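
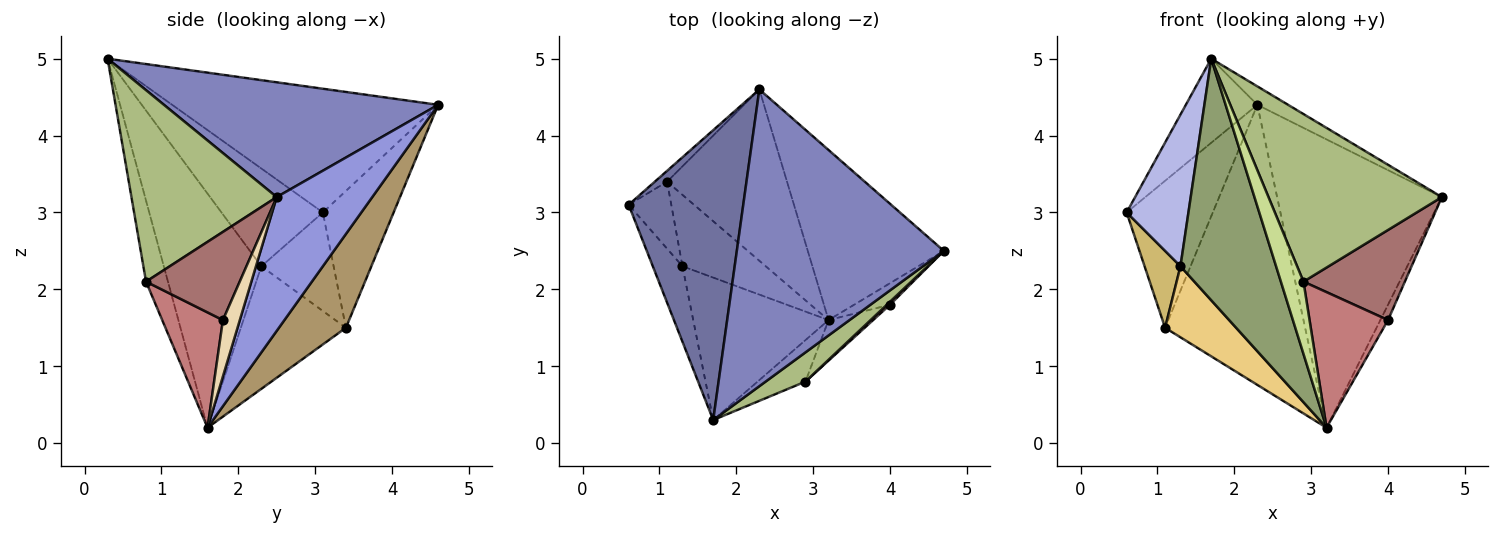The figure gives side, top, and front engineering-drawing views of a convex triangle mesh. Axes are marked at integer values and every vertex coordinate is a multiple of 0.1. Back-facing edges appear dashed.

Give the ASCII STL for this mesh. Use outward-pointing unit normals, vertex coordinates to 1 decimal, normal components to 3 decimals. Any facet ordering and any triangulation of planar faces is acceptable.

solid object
 facet normal -0.720 0.193 0.667
  outer loop
   vertex 2.3 4.6 4.4
   vertex 0.6 3.1 3.0
   vertex 1.7 0.3 5.0
  endloop
 endfacet
 facet normal 0.484 0.054 0.873
  outer loop
   vertex 2.3 4.6 4.4
   vertex 1.7 0.3 5.0
   vertex 4.7 2.5 3.2
  endloop
 endfacet
 facet normal 0.447 0.770 -0.455
  outer loop
   vertex 2.3 4.6 4.4
   vertex 4.7 2.5 3.2
   vertex 3.2 1.6 0.2
  endloop
 endfacet
 facet normal -0.827 -0.504 -0.251
  outer loop
   vertex 1.3 2.3 2.3
   vertex 1.7 0.3 5.0
   vertex 0.6 3.1 3.0
  endloop
 endfacet
 facet normal -0.660 -0.647 -0.382
  outer loop
   vertex 1.3 2.3 2.3
   vertex 3.2 1.6 0.2
   vertex 1.7 0.3 5.0
  endloop
 endfacet
 facet normal 0.637 -0.760 0.132
  outer loop
   vertex 2.9 0.8 2.1
   vertex 4.7 2.5 3.2
   vertex 1.7 0.3 5.0
  endloop
 endfacet
 facet normal -0.644 -0.663 -0.381
  outer loop
   vertex 2.9 0.8 2.1
   vertex 1.7 0.3 5.0
   vertex 3.2 1.6 0.2
  endloop
 endfacet
 facet normal -0.634 0.771 -0.057
  outer loop
   vertex 1.1 3.4 1.5
   vertex 0.6 3.1 3.0
   vertex 2.3 4.6 4.4
  endloop
 endfacet
 facet normal 0.378 0.790 -0.483
  outer loop
   vertex 1.1 3.4 1.5
   vertex 2.3 4.6 4.4
   vertex 3.2 1.6 0.2
  endloop
 endfacet
 facet normal -0.835 -0.415 -0.361
  outer loop
   vertex 1.1 3.4 1.5
   vertex 1.3 2.3 2.3
   vertex 0.6 3.1 3.0
  endloop
 endfacet
 facet normal -0.722 -0.488 -0.491
  outer loop
   vertex 1.1 3.4 1.5
   vertex 3.2 1.6 0.2
   vertex 1.3 2.3 2.3
  endloop
 endfacet
 facet normal 0.788 0.358 -0.501
  outer loop
   vertex 4.0 1.8 1.6
   vertex 3.2 1.6 0.2
   vertex 4.7 2.5 3.2
  endloop
 endfacet
 facet normal 0.679 -0.734 0.024
  outer loop
   vertex 4.0 1.8 1.6
   vertex 4.7 2.5 3.2
   vertex 2.9 0.8 2.1
  endloop
 endfacet
 facet normal 0.595 -0.770 -0.230
  outer loop
   vertex 4.0 1.8 1.6
   vertex 2.9 0.8 2.1
   vertex 3.2 1.6 0.2
  endloop
 endfacet
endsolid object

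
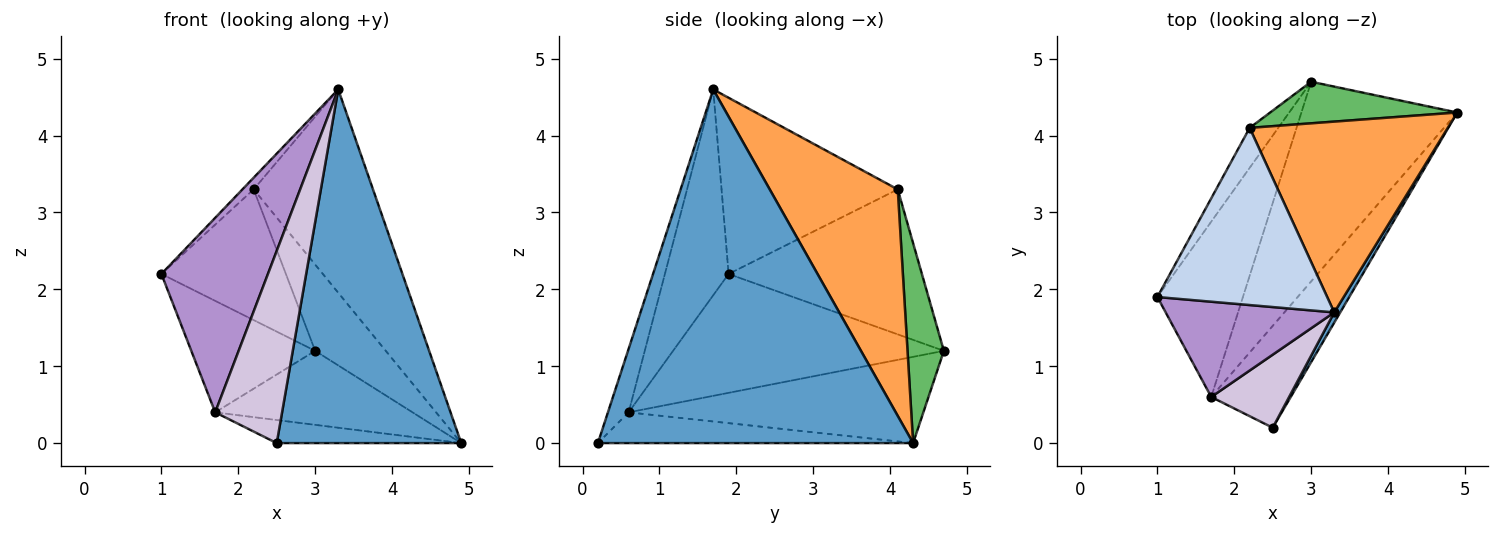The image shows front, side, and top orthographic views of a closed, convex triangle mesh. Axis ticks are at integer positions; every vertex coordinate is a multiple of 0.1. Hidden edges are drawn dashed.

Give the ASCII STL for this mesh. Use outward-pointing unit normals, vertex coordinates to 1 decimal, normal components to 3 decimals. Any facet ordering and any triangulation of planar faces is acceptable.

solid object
 facet normal 0.863 -0.505 0.015
  outer loop
   vertex 3.3 1.7 4.6
   vertex 2.5 0.2 0.0
   vertex 4.9 4.3 0.0
  endloop
 endfacet
 facet normal -0.719 0.046 0.693
  outer loop
   vertex 2.2 4.1 3.3
   vertex 1.0 1.9 2.2
   vertex 3.3 1.7 4.6
  endloop
 endfacet
 facet normal 0.616 0.574 0.539
  outer loop
   vertex 2.2 4.1 3.3
   vertex 3.3 1.7 4.6
   vertex 4.9 4.3 0.0
  endloop
 endfacet
 facet normal -0.829 0.534 -0.163
  outer loop
   vertex 3.0 4.7 1.2
   vertex 1.0 1.9 2.2
   vertex 2.2 4.1 3.3
  endloop
 endfacet
 facet normal 0.421 0.817 0.394
  outer loop
   vertex 3.0 4.7 1.2
   vertex 2.2 4.1 3.3
   vertex 4.9 4.3 0.0
  endloop
 endfacet
 facet normal -0.353 0.207 -0.913
  outer loop
   vertex 1.7 0.6 0.4
   vertex 4.9 4.3 0.0
   vertex 2.5 0.2 0.0
  endloop
 endfacet
 facet normal -0.461 0.308 -0.832
  outer loop
   vertex 1.7 0.6 0.4
   vertex 3.0 4.7 1.2
   vertex 4.9 4.3 0.0
  endloop
 endfacet
 facet normal -0.761 0.348 -0.547
  outer loop
   vertex 1.7 0.6 0.4
   vertex 1.0 1.9 2.2
   vertex 3.0 4.7 1.2
  endloop
 endfacet
 facet normal -0.473 -0.791 0.387
  outer loop
   vertex 1.7 0.6 0.4
   vertex 3.3 1.7 4.6
   vertex 1.0 1.9 2.2
  endloop
 endfacet
 facet normal -0.278 -0.898 0.341
  outer loop
   vertex 1.7 0.6 0.4
   vertex 2.5 0.2 0.0
   vertex 3.3 1.7 4.6
  endloop
 endfacet
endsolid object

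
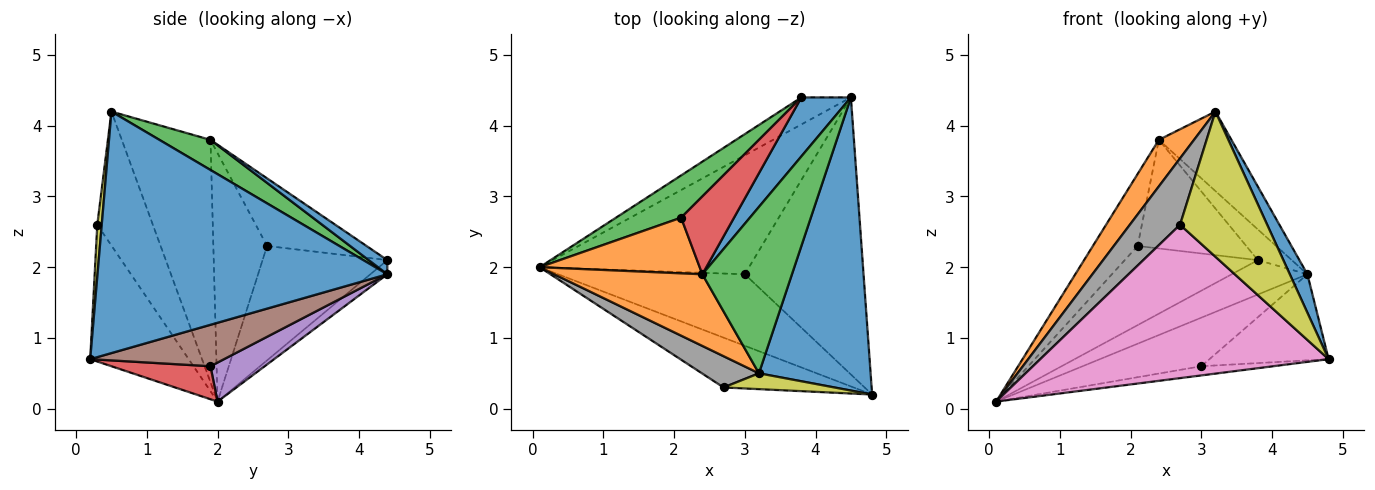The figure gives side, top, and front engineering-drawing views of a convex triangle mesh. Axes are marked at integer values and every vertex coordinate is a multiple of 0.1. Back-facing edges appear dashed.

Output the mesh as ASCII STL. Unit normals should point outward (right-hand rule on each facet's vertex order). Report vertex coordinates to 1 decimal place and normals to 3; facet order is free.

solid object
 facet normal 0.906 -0.055 0.419
  outer loop
   vertex 3.2 0.5 4.2
   vertex 4.8 0.2 0.7
   vertex 4.5 4.4 1.9
  endloop
 endfacet
 facet normal -0.808 -0.321 0.494
  outer loop
   vertex 2.4 1.9 3.8
   vertex 0.1 2.0 0.1
   vertex 3.2 0.5 4.2
  endloop
 endfacet
 facet normal 0.290 0.413 0.863
  outer loop
   vertex 2.4 1.9 3.8
   vertex 3.2 0.5 4.2
   vertex 4.5 4.4 1.9
  endloop
 endfacet
 facet normal 0.173 0.125 -0.977
  outer loop
   vertex 3.0 1.9 0.6
   vertex 4.8 0.2 0.7
   vertex 0.1 2.0 0.1
  endloop
 endfacet
 facet normal 0.170 0.372 -0.912
  outer loop
   vertex 3.0 1.9 0.6
   vertex 0.1 2.0 0.1
   vertex 4.5 4.4 1.9
  endloop
 endfacet
 facet normal 0.316 0.281 -0.906
  outer loop
   vertex 3.0 1.9 0.6
   vertex 4.5 4.4 1.9
   vertex 4.8 0.2 0.7
  endloop
 endfacet
 facet normal -0.309 -0.905 -0.294
  outer loop
   vertex 2.7 0.3 2.6
   vertex 0.1 2.0 0.1
   vertex 4.8 0.2 0.7
  endloop
 endfacet
 facet normal -0.708 -0.639 0.301
  outer loop
   vertex 2.7 0.3 2.6
   vertex 3.2 0.5 4.2
   vertex 0.1 2.0 0.1
  endloop
 endfacet
 facet normal 0.051 -0.993 0.108
  outer loop
   vertex 2.7 0.3 2.6
   vertex 4.8 0.2 0.7
   vertex 3.2 0.5 4.2
  endloop
 endfacet
 facet normal -0.174 0.775 -0.608
  outer loop
   vertex 3.8 4.4 2.1
   vertex 4.5 4.4 1.9
   vertex 0.1 2.0 0.1
  endloop
 endfacet
 facet normal 0.246 0.447 0.860
  outer loop
   vertex 3.8 4.4 2.1
   vertex 2.4 1.9 3.8
   vertex 4.5 4.4 1.9
  endloop
 endfacet
 facet normal -0.689 0.574 0.444
  outer loop
   vertex 2.1 2.7 2.3
   vertex 0.1 2.0 0.1
   vertex 2.4 1.9 3.8
  endloop
 endfacet
 facet normal -0.637 0.680 0.363
  outer loop
   vertex 2.1 2.7 2.3
   vertex 3.8 4.4 2.1
   vertex 0.1 2.0 0.1
  endloop
 endfacet
 facet normal -0.597 0.652 0.467
  outer loop
   vertex 2.1 2.7 2.3
   vertex 2.4 1.9 3.8
   vertex 3.8 4.4 2.1
  endloop
 endfacet
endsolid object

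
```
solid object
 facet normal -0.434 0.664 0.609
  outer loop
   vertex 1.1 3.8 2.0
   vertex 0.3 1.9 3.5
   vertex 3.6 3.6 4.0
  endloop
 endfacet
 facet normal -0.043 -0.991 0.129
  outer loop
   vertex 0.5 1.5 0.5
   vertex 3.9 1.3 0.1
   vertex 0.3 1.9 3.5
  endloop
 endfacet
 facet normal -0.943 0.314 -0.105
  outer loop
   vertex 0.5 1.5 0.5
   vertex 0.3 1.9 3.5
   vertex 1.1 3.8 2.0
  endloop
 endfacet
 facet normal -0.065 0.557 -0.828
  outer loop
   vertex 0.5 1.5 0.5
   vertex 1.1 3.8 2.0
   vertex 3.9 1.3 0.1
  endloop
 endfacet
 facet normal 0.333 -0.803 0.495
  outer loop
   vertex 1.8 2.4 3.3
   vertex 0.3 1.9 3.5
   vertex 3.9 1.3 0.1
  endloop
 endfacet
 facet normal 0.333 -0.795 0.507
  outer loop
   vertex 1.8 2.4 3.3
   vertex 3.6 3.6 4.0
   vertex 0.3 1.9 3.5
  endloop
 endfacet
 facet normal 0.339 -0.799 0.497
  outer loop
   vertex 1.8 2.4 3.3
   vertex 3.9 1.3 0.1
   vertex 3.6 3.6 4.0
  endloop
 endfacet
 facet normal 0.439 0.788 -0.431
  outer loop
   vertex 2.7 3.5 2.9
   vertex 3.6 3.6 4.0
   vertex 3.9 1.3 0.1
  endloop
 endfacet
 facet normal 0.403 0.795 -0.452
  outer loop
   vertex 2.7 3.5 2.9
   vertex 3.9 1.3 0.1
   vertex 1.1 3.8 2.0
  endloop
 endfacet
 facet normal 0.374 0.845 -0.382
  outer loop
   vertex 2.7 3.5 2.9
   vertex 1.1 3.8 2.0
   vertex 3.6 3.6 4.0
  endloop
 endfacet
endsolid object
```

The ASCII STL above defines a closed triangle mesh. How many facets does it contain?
10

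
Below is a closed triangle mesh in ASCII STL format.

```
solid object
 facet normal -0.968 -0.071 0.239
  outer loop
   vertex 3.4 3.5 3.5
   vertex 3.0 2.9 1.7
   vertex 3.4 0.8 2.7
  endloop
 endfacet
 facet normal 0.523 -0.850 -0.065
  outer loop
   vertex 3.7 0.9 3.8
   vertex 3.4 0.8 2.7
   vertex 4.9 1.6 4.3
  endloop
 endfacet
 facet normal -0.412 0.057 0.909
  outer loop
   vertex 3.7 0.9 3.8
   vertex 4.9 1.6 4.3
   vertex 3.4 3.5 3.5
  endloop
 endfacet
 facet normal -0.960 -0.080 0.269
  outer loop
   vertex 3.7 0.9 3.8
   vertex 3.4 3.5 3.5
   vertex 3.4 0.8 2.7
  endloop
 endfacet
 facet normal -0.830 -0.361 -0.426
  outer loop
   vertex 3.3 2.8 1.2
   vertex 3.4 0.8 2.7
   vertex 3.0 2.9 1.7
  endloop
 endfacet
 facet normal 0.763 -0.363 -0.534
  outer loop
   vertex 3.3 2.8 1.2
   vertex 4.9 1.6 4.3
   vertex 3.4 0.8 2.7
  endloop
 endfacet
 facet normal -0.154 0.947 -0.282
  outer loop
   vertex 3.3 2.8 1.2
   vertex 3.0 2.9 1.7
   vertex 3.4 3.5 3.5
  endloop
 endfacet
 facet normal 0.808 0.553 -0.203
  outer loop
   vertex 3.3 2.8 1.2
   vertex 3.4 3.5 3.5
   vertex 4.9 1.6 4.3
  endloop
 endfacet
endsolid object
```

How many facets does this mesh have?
8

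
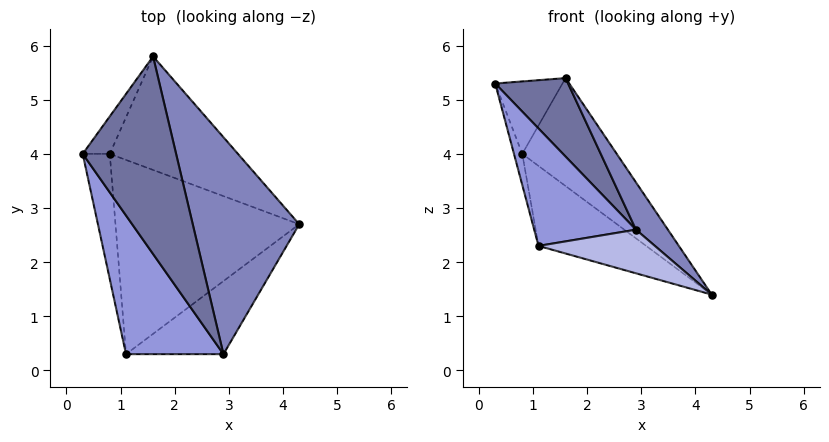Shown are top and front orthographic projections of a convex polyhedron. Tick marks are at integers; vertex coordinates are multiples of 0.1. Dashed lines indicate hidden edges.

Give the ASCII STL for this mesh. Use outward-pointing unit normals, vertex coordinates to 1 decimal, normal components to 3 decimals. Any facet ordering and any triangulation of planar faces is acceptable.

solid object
 facet normal 0.403 -0.338 0.851
  outer loop
   vertex 1.6 5.8 5.4
   vertex 0.3 4.0 5.3
   vertex 2.9 0.3 2.6
  endloop
 endfacet
 facet normal 0.769 -0.136 0.625
  outer loop
   vertex 1.6 5.8 5.4
   vertex 2.9 0.3 2.6
   vertex 4.3 2.7 1.4
  endloop
 endfacet
 facet normal -0.126 -0.641 0.757
  outer loop
   vertex 1.1 0.3 2.3
   vertex 2.9 0.3 2.6
   vertex 0.3 4.0 5.3
  endloop
 endfacet
 facet normal 0.142 -0.508 -0.850
  outer loop
   vertex 1.1 0.3 2.3
   vertex 4.3 2.7 1.4
   vertex 2.9 0.3 2.6
  endloop
 endfacet
 facet normal -0.767 0.570 -0.295
  outer loop
   vertex 0.8 4.0 4.0
   vertex 0.3 4.0 5.3
   vertex 1.6 5.8 5.4
  endloop
 endfacet
 facet normal -0.930 0.089 -0.358
  outer loop
   vertex 0.8 4.0 4.0
   vertex 1.1 0.3 2.3
   vertex 0.3 4.0 5.3
  endloop
 endfacet
 facet normal -0.272 0.663 -0.697
  outer loop
   vertex 0.8 4.0 4.0
   vertex 1.6 5.8 5.4
   vertex 4.3 2.7 1.4
  endloop
 endfacet
 facet normal -0.479 0.334 -0.812
  outer loop
   vertex 0.8 4.0 4.0
   vertex 4.3 2.7 1.4
   vertex 1.1 0.3 2.3
  endloop
 endfacet
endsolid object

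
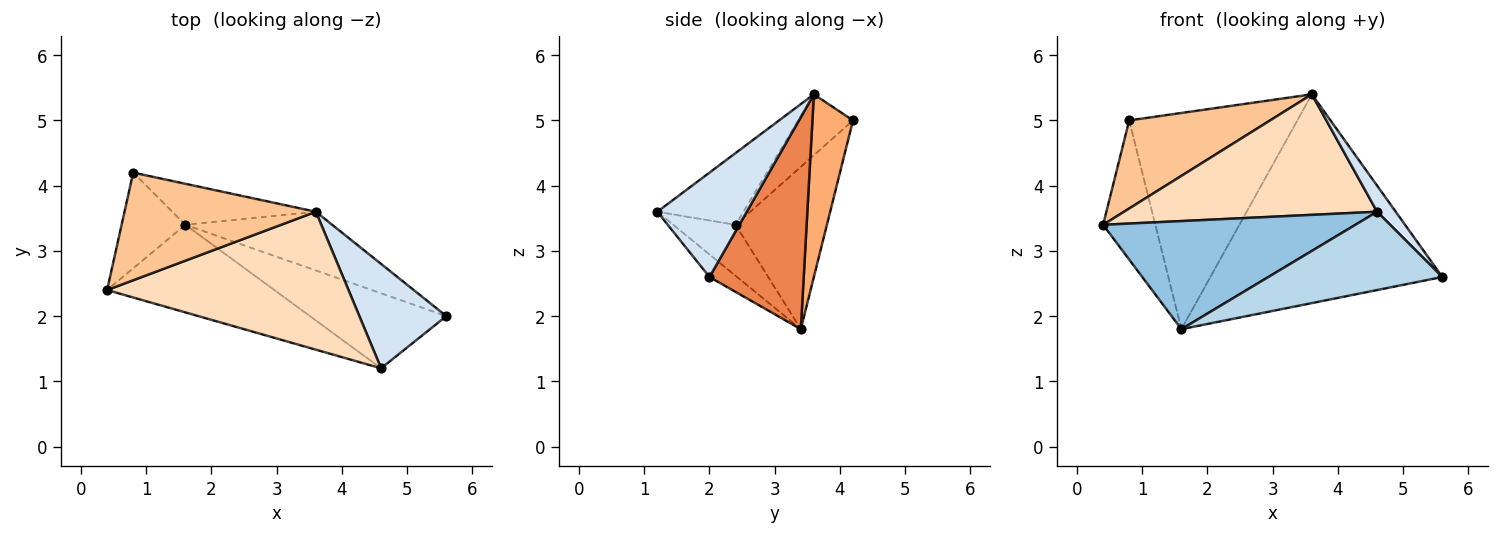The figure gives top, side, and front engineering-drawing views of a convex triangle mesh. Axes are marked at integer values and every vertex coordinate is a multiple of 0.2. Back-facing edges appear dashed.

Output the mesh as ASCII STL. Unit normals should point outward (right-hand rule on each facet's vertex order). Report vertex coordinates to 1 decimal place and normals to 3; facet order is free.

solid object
 facet normal -0.822 0.470 -0.323
  outer loop
   vertex 1.6 3.4 1.8
   vertex 0.4 2.4 3.4
   vertex 0.8 4.2 5.0
  endloop
 endfacet
 facet normal -0.189 -0.763 -0.618
  outer loop
   vertex 4.6 1.2 3.6
   vertex 0.4 2.4 3.4
   vertex 1.6 3.4 1.8
  endloop
 endfacet
 facet normal -0.114 -0.717 -0.687
  outer loop
   vertex 4.6 1.2 3.6
   vertex 1.6 3.4 1.8
   vertex 5.6 2.0 2.6
  endloop
 endfacet
 facet normal 0.759 -0.158 0.632
  outer loop
   vertex 3.6 3.6 5.4
   vertex 4.6 1.2 3.6
   vertex 5.6 2.0 2.6
  endloop
 endfacet
 facet normal 0.364 0.897 -0.252
  outer loop
   vertex 3.6 3.6 5.4
   vertex 5.6 2.0 2.6
   vertex 1.6 3.4 1.8
  endloop
 endfacet
 facet normal 0.231 0.956 -0.181
  outer loop
   vertex 3.6 3.6 5.4
   vertex 1.6 3.4 1.8
   vertex 0.8 4.2 5.0
  endloop
 endfacet
 facet normal -0.239 -0.615 0.752
  outer loop
   vertex 3.6 3.6 5.4
   vertex 0.8 4.2 5.0
   vertex 0.4 2.4 3.4
  endloop
 endfacet
 facet normal -0.218 -0.642 0.735
  outer loop
   vertex 3.6 3.6 5.4
   vertex 0.4 2.4 3.4
   vertex 4.6 1.2 3.6
  endloop
 endfacet
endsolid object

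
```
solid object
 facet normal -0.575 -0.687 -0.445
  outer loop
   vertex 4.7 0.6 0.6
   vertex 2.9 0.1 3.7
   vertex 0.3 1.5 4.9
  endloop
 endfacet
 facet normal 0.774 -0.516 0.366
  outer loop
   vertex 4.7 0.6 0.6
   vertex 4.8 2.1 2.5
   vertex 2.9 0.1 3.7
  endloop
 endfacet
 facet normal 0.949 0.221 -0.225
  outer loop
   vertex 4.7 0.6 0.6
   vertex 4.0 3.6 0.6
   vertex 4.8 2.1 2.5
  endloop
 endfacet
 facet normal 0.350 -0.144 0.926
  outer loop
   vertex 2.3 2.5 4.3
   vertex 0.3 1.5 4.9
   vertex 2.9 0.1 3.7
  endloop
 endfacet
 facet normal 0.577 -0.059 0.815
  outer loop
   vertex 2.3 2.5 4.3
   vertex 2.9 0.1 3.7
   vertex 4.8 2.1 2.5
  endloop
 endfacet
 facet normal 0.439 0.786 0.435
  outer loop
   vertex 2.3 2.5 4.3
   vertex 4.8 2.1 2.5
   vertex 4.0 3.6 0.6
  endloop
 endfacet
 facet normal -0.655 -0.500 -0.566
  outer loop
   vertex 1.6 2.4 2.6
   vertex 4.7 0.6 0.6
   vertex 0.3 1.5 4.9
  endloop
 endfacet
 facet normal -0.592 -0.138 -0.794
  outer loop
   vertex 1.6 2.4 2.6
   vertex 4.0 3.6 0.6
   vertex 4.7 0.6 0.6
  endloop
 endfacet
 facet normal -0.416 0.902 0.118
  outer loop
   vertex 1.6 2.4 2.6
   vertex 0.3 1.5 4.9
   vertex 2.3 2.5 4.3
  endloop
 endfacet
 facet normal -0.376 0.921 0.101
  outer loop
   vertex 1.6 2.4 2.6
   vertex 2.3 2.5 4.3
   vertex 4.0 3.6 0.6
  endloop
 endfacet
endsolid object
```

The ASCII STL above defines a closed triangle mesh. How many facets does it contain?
10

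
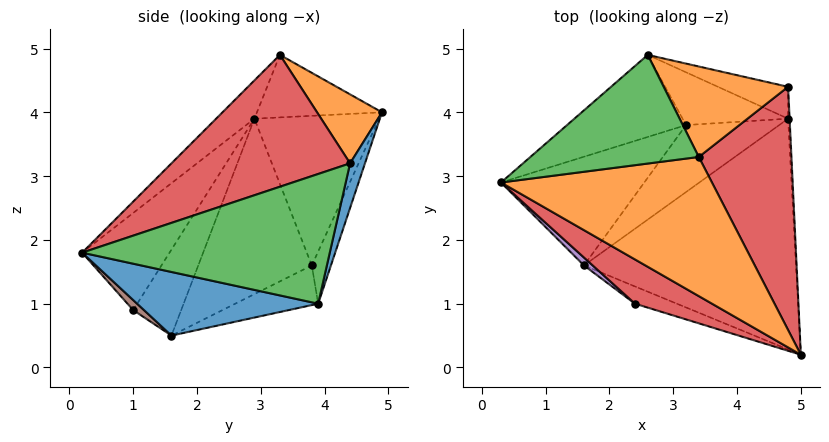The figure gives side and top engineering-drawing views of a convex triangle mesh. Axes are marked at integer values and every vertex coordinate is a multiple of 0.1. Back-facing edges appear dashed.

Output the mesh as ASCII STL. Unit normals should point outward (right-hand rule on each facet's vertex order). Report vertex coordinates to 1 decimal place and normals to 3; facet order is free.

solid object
 facet normal 0.282 -0.188 -0.941
  outer loop
   vertex 4.8 3.9 1.0
   vertex 5.0 0.2 1.8
   vertex 1.6 1.6 0.5
  endloop
 endfacet
 facet normal -0.122 -0.733 0.670
  outer loop
   vertex 3.4 3.3 4.9
   vertex 0.3 2.9 3.9
   vertex 5.0 0.2 1.8
  endloop
 endfacet
 facet normal -0.328 0.333 0.884
  outer loop
   vertex 3.4 3.3 4.9
   vertex 2.6 4.9 4.0
   vertex 0.3 2.9 3.9
  endloop
 endfacet
 facet normal -0.373 -0.879 0.296
  outer loop
   vertex 2.4 1.0 0.9
   vertex 5.0 0.2 1.8
   vertex 0.3 2.9 3.9
  endloop
 endfacet
 facet normal -0.619 -0.783 0.063
  outer loop
   vertex 2.4 1.0 0.9
   vertex 0.3 2.9 3.9
   vertex 1.6 1.6 0.5
  endloop
 endfacet
 facet normal 0.220 -0.320 -0.921
  outer loop
   vertex 2.4 1.0 0.9
   vertex 1.6 1.6 0.5
   vertex 5.0 0.2 1.8
  endloop
 endfacet
 facet normal -0.573 0.681 -0.456
  outer loop
   vertex 3.2 3.8 1.6
   vertex 0.3 2.9 3.9
   vertex 2.6 4.9 4.0
  endloop
 endfacet
 facet normal -0.582 0.660 -0.475
  outer loop
   vertex 3.2 3.8 1.6
   vertex 1.6 1.6 0.5
   vertex 0.3 2.9 3.9
  endloop
 endfacet
 facet normal -0.223 0.864 -0.452
  outer loop
   vertex 3.2 3.8 1.6
   vertex 2.6 4.9 4.0
   vertex 4.8 3.9 1.0
  endloop
 endfacet
 facet normal -0.314 0.597 -0.738
  outer loop
   vertex 3.2 3.8 1.6
   vertex 4.8 3.9 1.0
   vertex 1.6 1.6 0.5
  endloop
 endfacet
 facet normal 0.140 0.966 -0.219
  outer loop
   vertex 4.8 4.4 3.2
   vertex 4.8 3.9 1.0
   vertex 2.6 4.9 4.0
  endloop
 endfacet
 facet normal 0.391 0.592 0.705
  outer loop
   vertex 4.8 4.4 3.2
   vertex 2.6 4.9 4.0
   vertex 3.4 3.3 4.9
  endloop
 endfacet
 facet normal 0.999 0.051 -0.012
  outer loop
   vertex 4.8 4.4 3.2
   vertex 5.0 0.2 1.8
   vertex 4.8 3.9 1.0
  endloop
 endfacet
 facet normal 0.809 -0.151 0.568
  outer loop
   vertex 4.8 4.4 3.2
   vertex 3.4 3.3 4.9
   vertex 5.0 0.2 1.8
  endloop
 endfacet
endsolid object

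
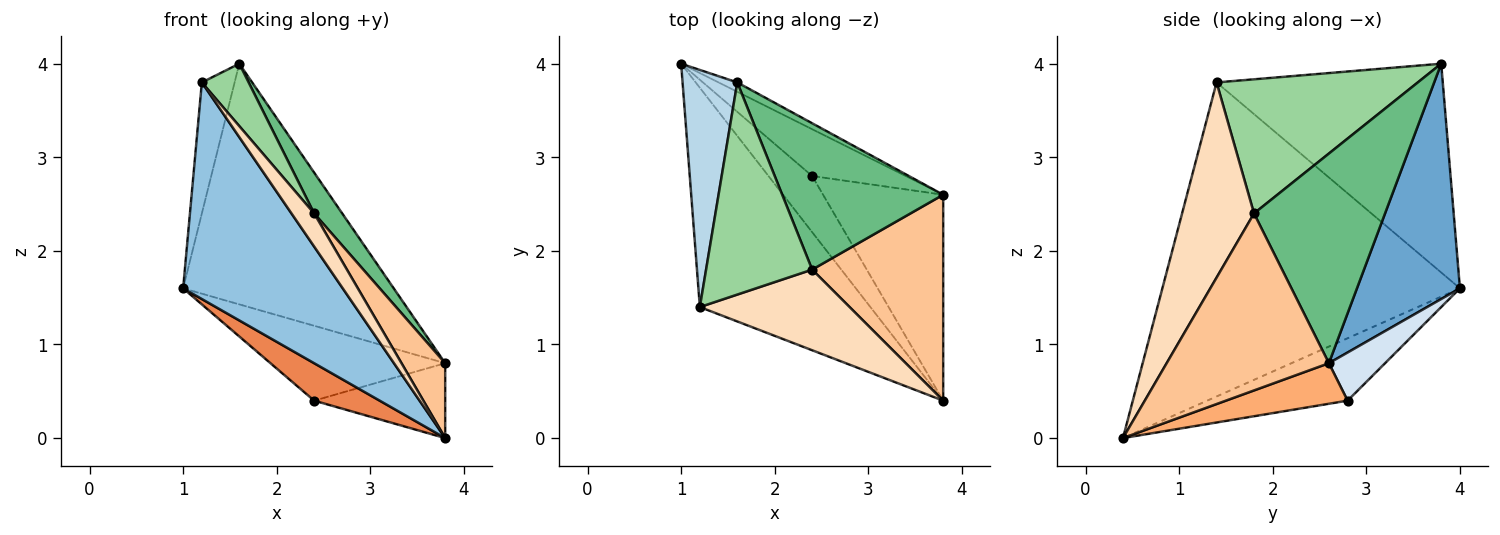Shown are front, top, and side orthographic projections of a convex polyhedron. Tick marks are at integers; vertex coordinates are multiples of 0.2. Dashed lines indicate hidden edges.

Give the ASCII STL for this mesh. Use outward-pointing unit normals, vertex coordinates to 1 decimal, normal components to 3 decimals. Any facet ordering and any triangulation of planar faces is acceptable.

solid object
 facet normal 0.439 0.898 -0.035
  outer loop
   vertex 1.6 3.8 4.0
   vertex 3.8 2.6 0.8
   vertex 1.0 4.0 1.6
  endloop
 endfacet
 facet normal -0.795 -0.426 -0.432
  outer loop
   vertex 1.2 1.4 3.8
   vertex 1.0 4.0 1.6
   vertex 3.8 0.4 0.0
  endloop
 endfacet
 facet normal -0.958 0.139 0.251
  outer loop
   vertex 1.2 1.4 3.8
   vertex 1.6 3.8 4.0
   vertex 1.0 4.0 1.6
  endloop
 endfacet
 facet normal 0.263 0.818 -0.511
  outer loop
   vertex 2.4 2.8 0.4
   vertex 1.0 4.0 1.6
   vertex 3.8 2.6 0.8
  endloop
 endfacet
 facet normal -0.765 -0.357 -0.536
  outer loop
   vertex 2.4 2.8 0.4
   vertex 3.8 0.4 0.0
   vertex 1.0 4.0 1.6
  endloop
 endfacet
 facet normal 0.302 0.326 -0.896
  outer loop
   vertex 2.4 2.8 0.4
   vertex 3.8 2.6 0.8
   vertex 3.8 0.4 0.0
  endloop
 endfacet
 facet normal 0.786 -0.211 0.582
  outer loop
   vertex 2.4 1.8 2.4
   vertex 3.8 0.4 0.0
   vertex 3.8 2.6 0.8
  endloop
 endfacet
 facet normal 0.770 -0.243 0.590
  outer loop
   vertex 2.4 1.8 2.4
   vertex 1.2 1.4 3.8
   vertex 3.8 0.4 0.0
  endloop
 endfacet
 facet normal 0.782 -0.168 0.600
  outer loop
   vertex 2.4 1.8 2.4
   vertex 3.8 2.6 0.8
   vertex 1.6 3.8 4.0
  endloop
 endfacet
 facet normal 0.772 -0.179 0.610
  outer loop
   vertex 2.4 1.8 2.4
   vertex 1.6 3.8 4.0
   vertex 1.2 1.4 3.8
  endloop
 endfacet
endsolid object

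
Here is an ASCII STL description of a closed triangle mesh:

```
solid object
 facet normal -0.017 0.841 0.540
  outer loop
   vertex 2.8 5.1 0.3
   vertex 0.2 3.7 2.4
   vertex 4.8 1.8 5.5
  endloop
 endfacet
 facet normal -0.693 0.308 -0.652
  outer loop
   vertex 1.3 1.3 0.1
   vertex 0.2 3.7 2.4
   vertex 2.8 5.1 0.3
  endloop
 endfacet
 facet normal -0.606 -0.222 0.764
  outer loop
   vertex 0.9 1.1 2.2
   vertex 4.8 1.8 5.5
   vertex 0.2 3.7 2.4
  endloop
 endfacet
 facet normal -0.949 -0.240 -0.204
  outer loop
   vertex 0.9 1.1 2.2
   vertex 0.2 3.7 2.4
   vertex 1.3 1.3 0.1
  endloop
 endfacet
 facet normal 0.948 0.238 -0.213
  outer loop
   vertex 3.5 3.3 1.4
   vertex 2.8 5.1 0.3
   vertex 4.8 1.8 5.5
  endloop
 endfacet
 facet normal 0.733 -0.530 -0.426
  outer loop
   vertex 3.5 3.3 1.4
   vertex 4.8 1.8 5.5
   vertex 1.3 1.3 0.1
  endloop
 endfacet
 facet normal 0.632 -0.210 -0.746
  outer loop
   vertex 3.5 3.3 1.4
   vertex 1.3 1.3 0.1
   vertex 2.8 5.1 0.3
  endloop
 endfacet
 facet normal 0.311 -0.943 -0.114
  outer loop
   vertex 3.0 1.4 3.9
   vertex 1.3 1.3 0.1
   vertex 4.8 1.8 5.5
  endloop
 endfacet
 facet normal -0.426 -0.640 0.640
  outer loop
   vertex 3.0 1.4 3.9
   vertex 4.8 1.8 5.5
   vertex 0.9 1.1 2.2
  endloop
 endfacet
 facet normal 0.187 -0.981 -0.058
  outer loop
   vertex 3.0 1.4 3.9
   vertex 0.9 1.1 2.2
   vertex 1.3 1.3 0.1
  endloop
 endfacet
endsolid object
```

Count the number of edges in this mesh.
15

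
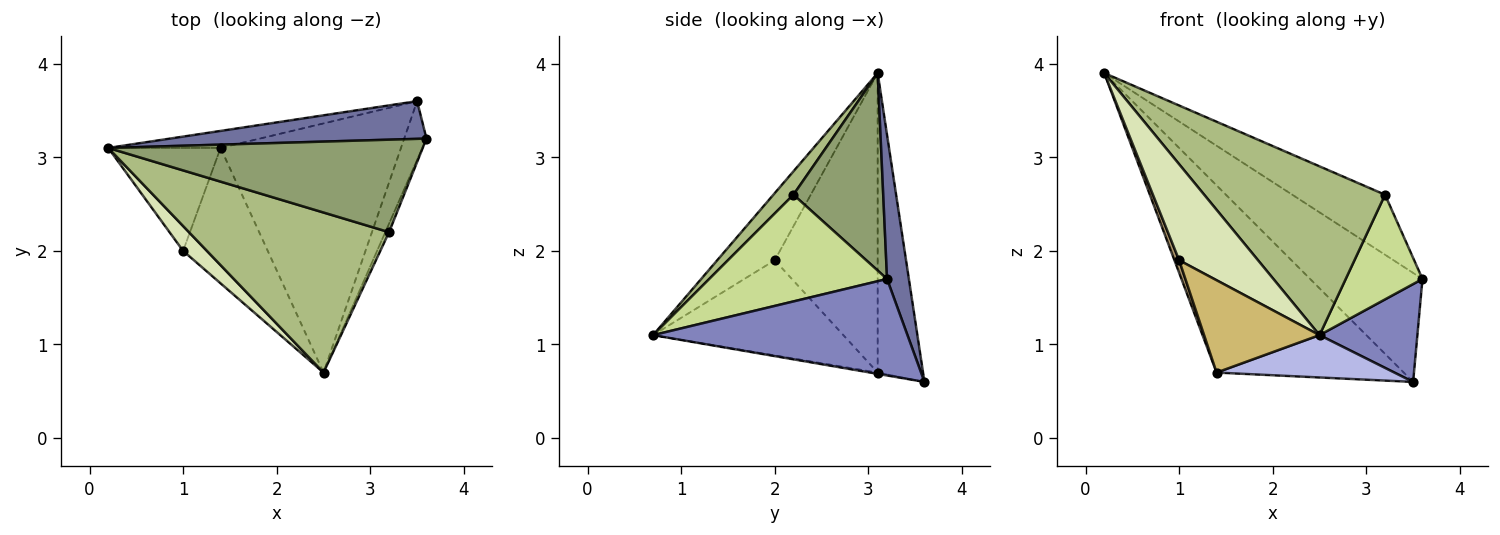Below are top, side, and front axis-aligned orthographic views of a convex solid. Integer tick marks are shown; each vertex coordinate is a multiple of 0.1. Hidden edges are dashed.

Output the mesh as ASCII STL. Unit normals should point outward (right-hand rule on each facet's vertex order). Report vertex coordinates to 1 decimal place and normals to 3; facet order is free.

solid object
 facet normal 0.181 0.929 0.322
  outer loop
   vertex 3.5 3.6 0.6
   vertex 0.2 3.1 3.9
   vertex 3.6 3.2 1.7
  endloop
 endfacet
 facet normal 0.912 -0.351 -0.211
  outer loop
   vertex 3.5 3.6 0.6
   vertex 3.6 3.2 1.7
   vertex 2.5 0.7 1.1
  endloop
 endfacet
 facet normal -0.235 0.968 -0.088
  outer loop
   vertex 1.4 3.1 0.7
   vertex 0.2 3.1 3.9
   vertex 3.5 3.6 0.6
  endloop
 endfacet
 facet normal -0.007 -0.168 -0.986
  outer loop
   vertex 1.4 3.1 0.7
   vertex 3.5 3.6 0.6
   vertex 2.5 0.7 1.1
  endloop
 endfacet
 facet normal 0.466 0.482 0.742
  outer loop
   vertex 3.2 2.2 2.6
   vertex 3.6 3.2 1.7
   vertex 0.2 3.1 3.9
  endloop
 endfacet
 facet normal 0.080 -0.723 0.686
  outer loop
   vertex 3.2 2.2 2.6
   vertex 0.2 3.1 3.9
   vertex 2.5 0.7 1.1
  endloop
 endfacet
 facet normal 0.918 -0.396 -0.032
  outer loop
   vertex 3.2 2.2 2.6
   vertex 2.5 0.7 1.1
   vertex 3.6 3.2 1.7
  endloop
 endfacet
 facet normal -0.577 -0.791 0.204
  outer loop
   vertex 1.0 2.0 1.9
   vertex 2.5 0.7 1.1
   vertex 0.2 3.1 3.9
  endloop
 endfacet
 facet normal -0.935 -0.043 -0.351
  outer loop
   vertex 1.0 2.0 1.9
   vertex 0.2 3.1 3.9
   vertex 1.4 3.1 0.7
  endloop
 endfacet
 facet normal -0.681 -0.413 -0.605
  outer loop
   vertex 1.0 2.0 1.9
   vertex 1.4 3.1 0.7
   vertex 2.5 0.7 1.1
  endloop
 endfacet
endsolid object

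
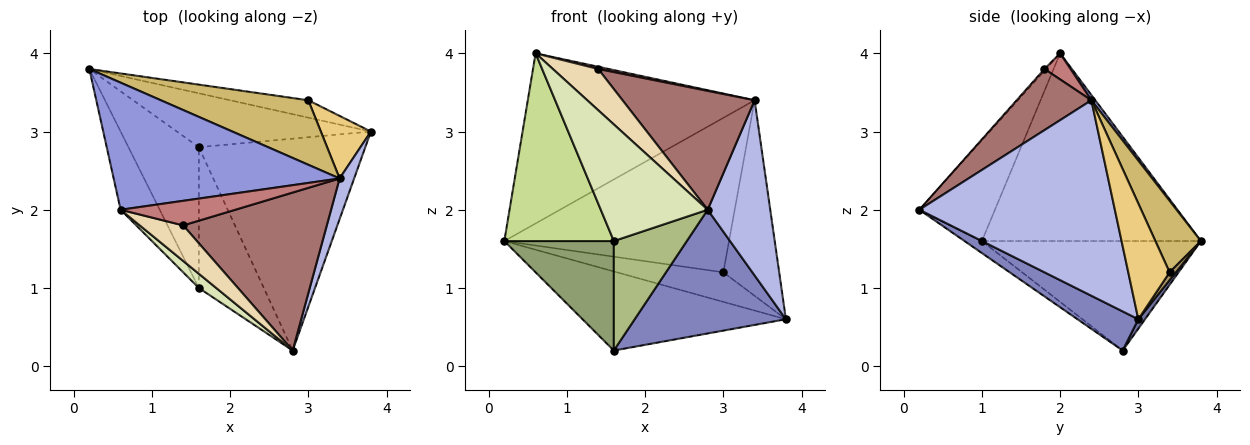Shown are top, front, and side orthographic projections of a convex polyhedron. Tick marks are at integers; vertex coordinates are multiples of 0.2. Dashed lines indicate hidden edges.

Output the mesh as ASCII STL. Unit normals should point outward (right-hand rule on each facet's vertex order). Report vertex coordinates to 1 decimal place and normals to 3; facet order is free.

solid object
 facet normal 0.027 0.826 -0.563
  outer loop
   vertex 1.6 2.8 0.2
   vertex 0.2 3.8 1.6
   vertex 3.8 3.0 0.6
  endloop
 endfacet
 facet normal 0.199 -0.494 -0.846
  outer loop
   vertex 1.6 2.8 0.2
   vertex 3.8 3.0 0.6
   vertex 2.8 0.2 2.0
  endloop
 endfacet
 facet normal 0.014 0.801 0.598
  outer loop
   vertex 3.4 2.4 3.4
   vertex 0.2 3.8 1.6
   vertex 0.6 2.0 4.0
  endloop
 endfacet
 facet normal 0.950 -0.304 0.071
  outer loop
   vertex 3.4 2.4 3.4
   vertex 2.8 0.2 2.0
   vertex 3.8 3.0 0.6
  endloop
 endfacet
 facet normal -0.775 -0.388 -0.498
  outer loop
   vertex 1.6 1.0 1.6
   vertex 0.2 3.8 1.6
   vertex 1.6 2.8 0.2
  endloop
 endfacet
 facet normal -0.145 -0.607 -0.781
  outer loop
   vertex 1.6 1.0 1.6
   vertex 1.6 2.8 0.2
   vertex 2.8 0.2 2.0
  endloop
 endfacet
 facet normal -0.879 -0.440 -0.183
  outer loop
   vertex 1.6 1.0 1.6
   vertex 0.6 2.0 4.0
   vertex 0.2 3.8 1.6
  endloop
 endfacet
 facet normal -0.575 -0.812 0.099
  outer loop
   vertex 1.6 1.0 1.6
   vertex 2.8 0.2 2.0
   vertex 0.6 2.0 4.0
  endloop
 endfacet
 facet normal 0.051 0.861 -0.506
  outer loop
   vertex 3.0 3.4 1.2
   vertex 3.8 3.0 0.6
   vertex 0.2 3.8 1.6
  endloop
 endfacet
 facet normal 0.184 0.907 0.379
  outer loop
   vertex 3.0 3.4 1.2
   vertex 0.2 3.8 1.6
   vertex 3.4 2.4 3.4
  endloop
 endfacet
 facet normal 0.576 0.778 0.249
  outer loop
   vertex 3.0 3.4 1.2
   vertex 3.4 2.4 3.4
   vertex 3.8 3.0 0.6
  endloop
 endfacet
 facet normal -0.026 -0.757 0.653
  outer loop
   vertex 1.4 1.8 3.8
   vertex 0.6 2.0 4.0
   vertex 2.8 0.2 2.0
  endloop
 endfacet
 facet normal 0.322 -0.569 0.756
  outer loop
   vertex 1.4 1.8 3.8
   vertex 2.8 0.2 2.0
   vertex 3.4 2.4 3.4
  endloop
 endfacet
 facet normal 0.221 -0.088 0.971
  outer loop
   vertex 1.4 1.8 3.8
   vertex 3.4 2.4 3.4
   vertex 0.6 2.0 4.0
  endloop
 endfacet
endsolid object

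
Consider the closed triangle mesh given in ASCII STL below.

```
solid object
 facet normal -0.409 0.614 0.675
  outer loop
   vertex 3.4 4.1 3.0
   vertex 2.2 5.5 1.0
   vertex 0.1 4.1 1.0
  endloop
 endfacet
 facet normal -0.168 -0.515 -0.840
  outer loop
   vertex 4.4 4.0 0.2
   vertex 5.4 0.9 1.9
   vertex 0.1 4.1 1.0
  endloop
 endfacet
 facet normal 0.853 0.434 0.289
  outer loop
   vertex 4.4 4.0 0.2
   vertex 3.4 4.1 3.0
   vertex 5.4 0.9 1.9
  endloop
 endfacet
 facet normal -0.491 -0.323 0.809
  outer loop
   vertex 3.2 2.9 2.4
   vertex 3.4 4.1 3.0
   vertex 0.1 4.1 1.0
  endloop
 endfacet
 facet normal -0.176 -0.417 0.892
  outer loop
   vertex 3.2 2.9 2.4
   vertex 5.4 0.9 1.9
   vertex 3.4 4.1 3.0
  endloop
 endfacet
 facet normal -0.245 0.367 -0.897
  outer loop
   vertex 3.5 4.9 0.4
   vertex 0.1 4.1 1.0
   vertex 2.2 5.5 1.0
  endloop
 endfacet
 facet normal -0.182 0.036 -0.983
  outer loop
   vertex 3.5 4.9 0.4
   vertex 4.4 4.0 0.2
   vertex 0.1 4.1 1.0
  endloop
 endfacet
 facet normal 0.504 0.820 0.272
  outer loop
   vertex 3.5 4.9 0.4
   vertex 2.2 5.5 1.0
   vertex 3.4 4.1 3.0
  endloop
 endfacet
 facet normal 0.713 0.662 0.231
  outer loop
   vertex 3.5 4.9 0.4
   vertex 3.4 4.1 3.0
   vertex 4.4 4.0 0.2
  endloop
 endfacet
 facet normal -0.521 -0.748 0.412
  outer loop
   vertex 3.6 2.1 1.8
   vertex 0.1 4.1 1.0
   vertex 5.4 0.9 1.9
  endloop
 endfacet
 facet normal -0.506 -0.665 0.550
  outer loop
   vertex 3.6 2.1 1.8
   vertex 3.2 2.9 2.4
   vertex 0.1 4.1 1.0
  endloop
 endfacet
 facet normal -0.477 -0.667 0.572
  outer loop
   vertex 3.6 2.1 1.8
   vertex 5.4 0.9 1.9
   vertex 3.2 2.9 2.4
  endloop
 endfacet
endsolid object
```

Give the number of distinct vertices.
8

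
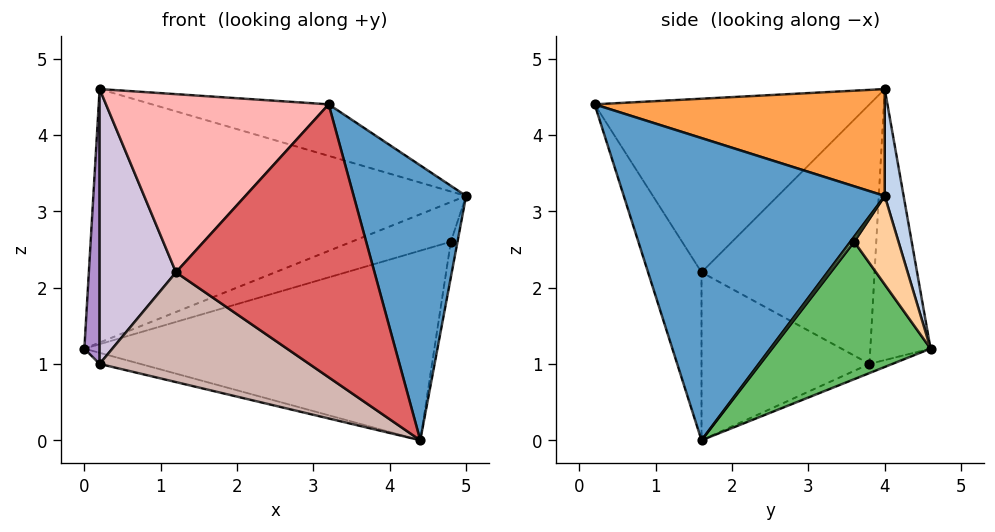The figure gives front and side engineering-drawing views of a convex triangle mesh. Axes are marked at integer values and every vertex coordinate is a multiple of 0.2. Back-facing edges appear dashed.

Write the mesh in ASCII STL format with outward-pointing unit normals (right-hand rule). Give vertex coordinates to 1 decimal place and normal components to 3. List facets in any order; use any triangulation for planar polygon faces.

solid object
 facet normal 0.911 -0.393 0.124
  outer loop
   vertex 4.4 1.6 0.0
   vertex 5.0 4.0 3.2
   vertex 3.2 0.2 4.4
  endloop
 endfacet
 facet normal 0.050 0.984 0.171
  outer loop
   vertex 0.2 4.0 4.6
   vertex 5.0 4.0 3.2
   vertex 0.0 4.6 1.2
  endloop
 endfacet
 facet normal 0.276 0.168 0.946
  outer loop
   vertex 0.2 4.0 4.6
   vertex 3.2 0.2 4.4
   vertex 5.0 4.0 3.2
  endloop
 endfacet
 facet normal 0.327 0.732 -0.597
  outer loop
   vertex 4.8 3.6 2.6
   vertex 0.0 4.6 1.2
   vertex 5.0 4.0 3.2
  endloop
 endfacet
 facet normal 0.328 0.724 -0.607
  outer loop
   vertex 4.8 3.6 2.6
   vertex 4.4 1.6 0.0
   vertex 0.0 4.6 1.2
  endloop
 endfacet
 facet normal 0.398 0.697 -0.597
  outer loop
   vertex 4.8 3.6 2.6
   vertex 5.0 4.0 3.2
   vertex 4.4 1.6 0.0
  endloop
 endfacet
 facet normal -0.243 -0.903 -0.354
  outer loop
   vertex 1.2 1.6 2.2
   vertex 4.4 1.6 0.0
   vertex 3.2 0.2 4.4
  endloop
 endfacet
 facet normal -0.743 -0.602 0.292
  outer loop
   vertex 1.2 1.6 2.2
   vertex 3.2 0.2 4.4
   vertex 0.2 4.0 4.6
  endloop
 endfacet
 facet normal -0.969 -0.246 0.014
  outer loop
   vertex 0.2 3.8 1.0
   vertex 0.2 4.0 4.6
   vertex 0.0 4.6 1.2
  endloop
 endfacet
 facet normal -0.915 -0.404 0.022
  outer loop
   vertex 0.2 3.8 1.0
   vertex 1.2 1.6 2.2
   vertex 0.2 4.0 4.6
  endloop
 endfacet
 facet normal -0.120 0.213 -0.970
  outer loop
   vertex 0.2 3.8 1.0
   vertex 0.0 4.6 1.2
   vertex 4.4 1.6 0.0
  endloop
 endfacet
 facet normal -0.463 -0.577 -0.673
  outer loop
   vertex 0.2 3.8 1.0
   vertex 4.4 1.6 0.0
   vertex 1.2 1.6 2.2
  endloop
 endfacet
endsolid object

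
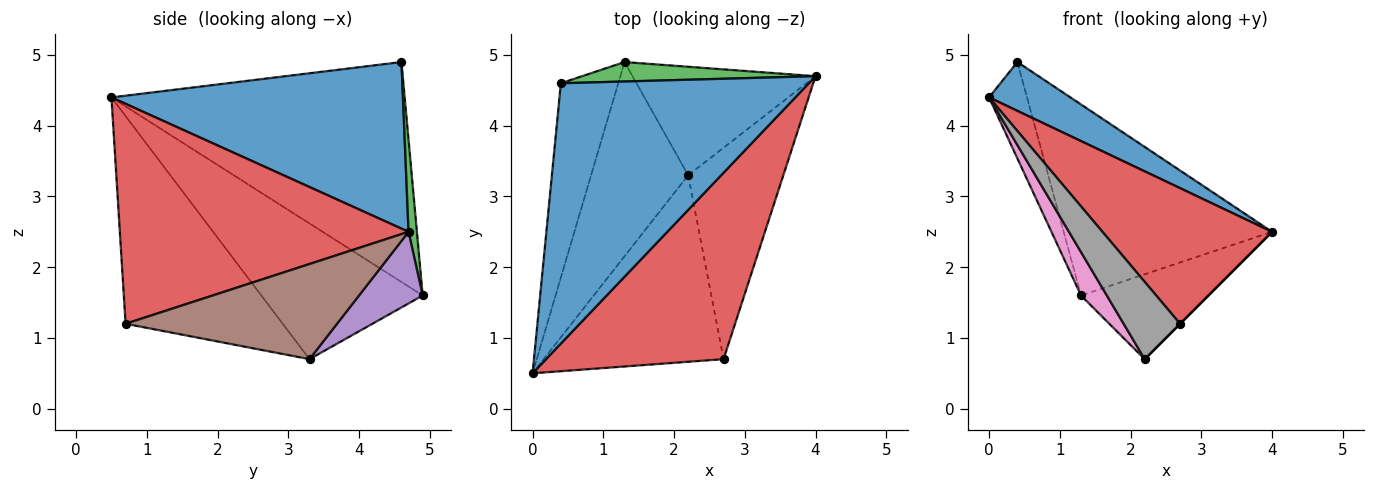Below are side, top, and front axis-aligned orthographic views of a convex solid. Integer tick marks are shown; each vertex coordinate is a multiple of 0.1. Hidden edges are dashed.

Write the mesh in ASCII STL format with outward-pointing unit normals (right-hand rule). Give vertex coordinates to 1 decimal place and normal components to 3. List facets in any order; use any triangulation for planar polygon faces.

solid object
 facet normal 0.551 -0.154 0.820
  outer loop
   vertex 0.4 4.6 4.9
   vertex 0.0 0.5 4.4
   vertex 4.0 4.7 2.5
  endloop
 endfacet
 facet normal -0.960 0.124 -0.251
  outer loop
   vertex 1.3 4.9 1.6
   vertex 0.0 0.5 4.4
   vertex 0.4 4.6 4.9
  endloop
 endfacet
 facet normal 0.040 0.994 0.101
  outer loop
   vertex 1.3 4.9 1.6
   vertex 0.4 4.6 4.9
   vertex 4.0 4.7 2.5
  endloop
 endfacet
 facet normal 0.708 -0.416 0.571
  outer loop
   vertex 2.7 0.7 1.2
   vertex 4.0 4.7 2.5
   vertex 0.0 0.5 4.4
  endloop
 endfacet
 facet normal 0.294 0.589 -0.753
  outer loop
   vertex 2.2 3.3 0.7
   vertex 1.3 4.9 1.6
   vertex 4.0 4.7 2.5
  endloop
 endfacet
 facet normal 0.707 0.000 -0.707
  outer loop
   vertex 2.2 3.3 0.7
   vertex 4.0 4.7 2.5
   vertex 2.7 0.7 1.2
  endloop
 endfacet
 facet normal -0.806 -0.129 -0.577
  outer loop
   vertex 2.2 3.3 0.7
   vertex 0.0 0.5 4.4
   vertex 1.3 4.9 1.6
  endloop
 endfacet
 facet normal -0.730 -0.262 -0.632
  outer loop
   vertex 2.2 3.3 0.7
   vertex 2.7 0.7 1.2
   vertex 0.0 0.5 4.4
  endloop
 endfacet
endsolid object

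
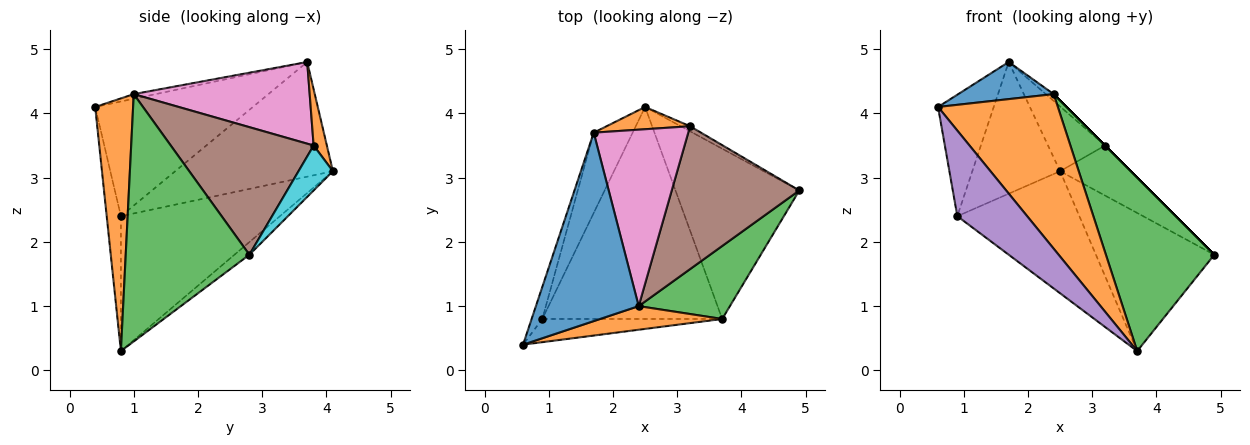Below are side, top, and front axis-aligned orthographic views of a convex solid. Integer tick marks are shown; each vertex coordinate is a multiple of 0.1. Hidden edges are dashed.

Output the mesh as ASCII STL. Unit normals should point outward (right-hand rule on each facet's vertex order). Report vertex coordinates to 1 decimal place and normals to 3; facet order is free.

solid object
 facet normal -0.045 -0.193 0.980
  outer loop
   vertex 2.4 1.0 4.3
   vertex 1.7 3.7 4.8
   vertex 0.6 0.4 4.1
  endloop
 endfacet
 facet normal 0.298 -0.943 0.144
  outer loop
   vertex 2.4 1.0 4.3
   vertex 0.6 0.4 4.1
   vertex 3.7 0.8 0.3
  endloop
 endfacet
 facet normal 0.725 -0.635 0.267
  outer loop
   vertex 2.4 1.0 4.3
   vertex 3.7 0.8 0.3
   vertex 4.9 2.8 1.8
  endloop
 endfacet
 facet normal -0.939 0.332 -0.088
  outer loop
   vertex 0.9 0.8 2.4
   vertex 0.6 0.4 4.1
   vertex 1.7 3.7 4.8
  endloop
 endfacet
 facet normal -0.193 -0.947 -0.257
  outer loop
   vertex 0.9 0.8 2.4
   vertex 3.7 0.8 0.3
   vertex 0.6 0.4 4.1
  endloop
 endfacet
 facet normal 0.707 0.000 0.707
  outer loop
   vertex 3.2 3.8 3.5
   vertex 2.4 1.0 4.3
   vertex 4.9 2.8 1.8
  endloop
 endfacet
 facet normal 0.654 0.029 0.756
  outer loop
   vertex 3.2 3.8 3.5
   vertex 1.7 3.7 4.8
   vertex 2.4 1.0 4.3
  endloop
 endfacet
 facet normal -0.545 0.418 -0.727
  outer loop
   vertex 2.5 4.1 3.1
   vertex 3.7 0.8 0.3
   vertex 0.9 0.8 2.4
  endloop
 endfacet
 facet normal -0.079 0.628 -0.774
  outer loop
   vertex 2.5 4.1 3.1
   vertex 4.9 2.8 1.8
   vertex 3.7 0.8 0.3
  endloop
 endfacet
 facet normal 0.436 0.895 -0.091
  outer loop
   vertex 2.5 4.1 3.1
   vertex 3.2 3.8 3.5
   vertex 4.9 2.8 1.8
  endloop
 endfacet
 facet normal -0.838 0.466 -0.284
  outer loop
   vertex 2.5 4.1 3.1
   vertex 0.9 0.8 2.4
   vertex 1.7 3.7 4.8
  endloop
 endfacet
 facet normal 0.214 0.924 0.318
  outer loop
   vertex 2.5 4.1 3.1
   vertex 1.7 3.7 4.8
   vertex 3.2 3.8 3.5
  endloop
 endfacet
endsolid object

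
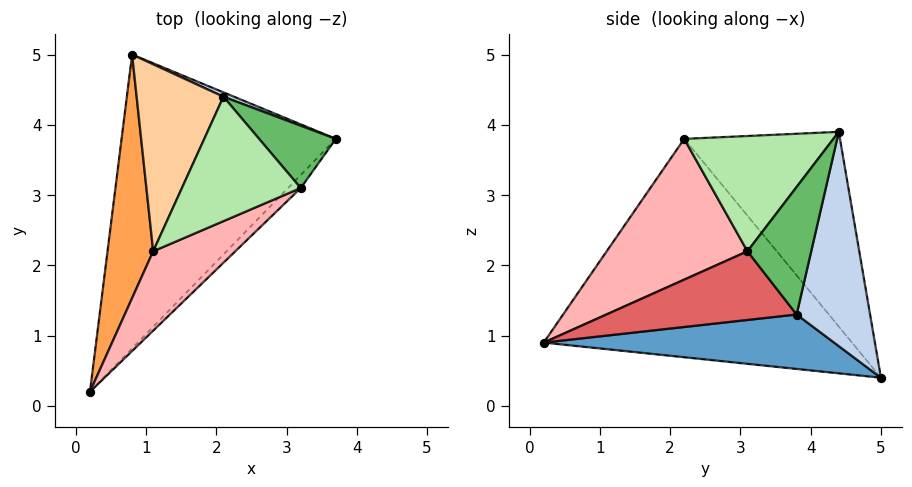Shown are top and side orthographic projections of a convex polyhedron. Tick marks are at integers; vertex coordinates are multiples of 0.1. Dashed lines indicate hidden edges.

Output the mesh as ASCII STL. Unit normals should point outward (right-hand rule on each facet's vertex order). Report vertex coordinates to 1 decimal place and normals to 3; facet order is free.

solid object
 facet normal 0.244 -0.131 -0.961
  outer loop
   vertex 0.8 5.0 0.4
   vertex 3.7 3.8 1.3
   vertex 0.2 0.2 0.9
  endloop
 endfacet
 facet normal 0.377 0.926 0.019
  outer loop
   vertex 2.1 4.4 3.9
   vertex 3.7 3.8 1.3
   vertex 0.8 5.0 0.4
  endloop
 endfacet
 facet normal -0.969 0.142 0.203
  outer loop
   vertex 1.1 2.2 3.8
   vertex 0.8 5.0 0.4
   vertex 0.2 0.2 0.9
  endloop
 endfacet
 facet normal -0.849 0.369 0.379
  outer loop
   vertex 1.1 2.2 3.8
   vertex 2.1 4.4 3.9
   vertex 0.8 5.0 0.4
  endloop
 endfacet
 facet normal 0.856 0.051 0.515
  outer loop
   vertex 3.2 3.1 2.2
   vertex 3.7 3.8 1.3
   vertex 2.1 4.4 3.9
  endloop
 endfacet
 facet normal 0.657 -0.330 0.678
  outer loop
   vertex 3.2 3.1 2.2
   vertex 2.1 4.4 3.9
   vertex 1.1 2.2 3.8
  endloop
 endfacet
 facet normal 0.718 -0.683 -0.133
  outer loop
   vertex 3.2 3.1 2.2
   vertex 0.2 0.2 0.9
   vertex 3.7 3.8 1.3
  endloop
 endfacet
 facet normal 0.575 -0.746 0.336
  outer loop
   vertex 3.2 3.1 2.2
   vertex 1.1 2.2 3.8
   vertex 0.2 0.2 0.9
  endloop
 endfacet
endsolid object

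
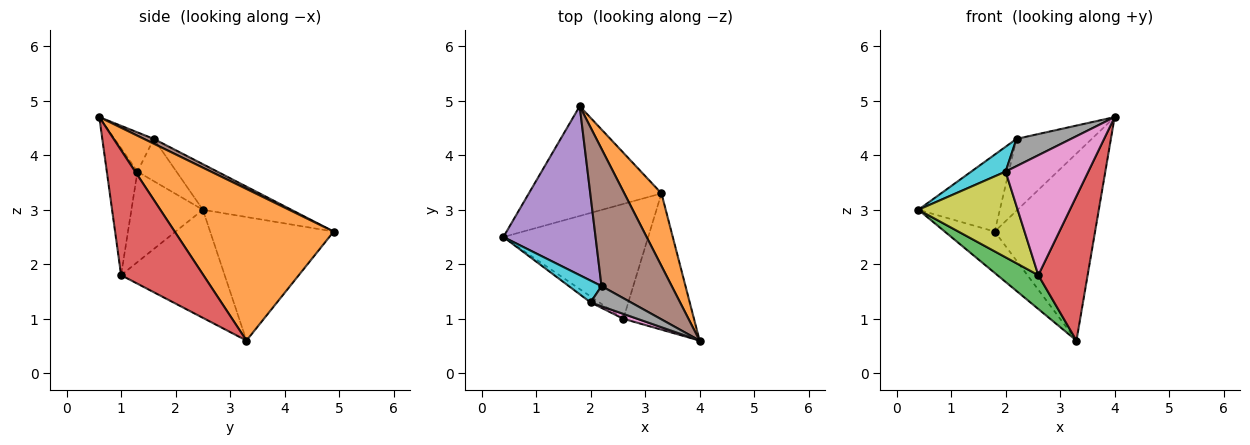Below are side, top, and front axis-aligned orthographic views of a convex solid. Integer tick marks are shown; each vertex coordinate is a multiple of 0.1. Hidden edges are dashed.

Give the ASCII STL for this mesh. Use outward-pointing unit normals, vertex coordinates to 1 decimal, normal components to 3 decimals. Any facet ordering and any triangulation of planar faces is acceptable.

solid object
 facet normal -0.657 0.266 -0.705
  outer loop
   vertex 3.3 3.3 0.6
   vertex 0.4 2.5 3.0
   vertex 1.8 4.9 2.6
  endloop
 endfacet
 facet normal 0.828 0.523 0.203
  outer loop
   vertex 3.3 3.3 0.6
   vertex 1.8 4.9 2.6
   vertex 4.0 0.6 4.7
  endloop
 endfacet
 facet normal -0.582 -0.230 -0.780
  outer loop
   vertex 2.6 1.0 1.8
   vertex 0.4 2.5 3.0
   vertex 3.3 3.3 0.6
  endloop
 endfacet
 facet normal 0.772 -0.463 -0.436
  outer loop
   vertex 2.6 1.0 1.8
   vertex 3.3 3.3 0.6
   vertex 4.0 0.6 4.7
  endloop
 endfacet
 facet normal -0.410 0.378 0.830
  outer loop
   vertex 2.2 1.6 4.3
   vertex 1.8 4.9 2.6
   vertex 0.4 2.5 3.0
  endloop
 endfacet
 facet normal 0.061 0.463 0.884
  outer loop
   vertex 2.2 1.6 4.3
   vertex 4.0 0.6 4.7
   vertex 1.8 4.9 2.6
  endloop
 endfacet
 facet normal -0.347 -0.937 0.038
  outer loop
   vertex 2.0 1.3 3.7
   vertex 2.6 1.0 1.8
   vertex 4.0 0.6 4.7
  endloop
 endfacet
 facet normal -0.501 -0.696 0.515
  outer loop
   vertex 2.0 1.3 3.7
   vertex 4.0 0.6 4.7
   vertex 2.2 1.6 4.3
  endloop
 endfacet
 facet normal -0.583 -0.810 -0.056
  outer loop
   vertex 2.0 1.3 3.7
   vertex 0.4 2.5 3.0
   vertex 2.6 1.0 1.8
  endloop
 endfacet
 facet normal -0.649 -0.572 0.502
  outer loop
   vertex 2.0 1.3 3.7
   vertex 2.2 1.6 4.3
   vertex 0.4 2.5 3.0
  endloop
 endfacet
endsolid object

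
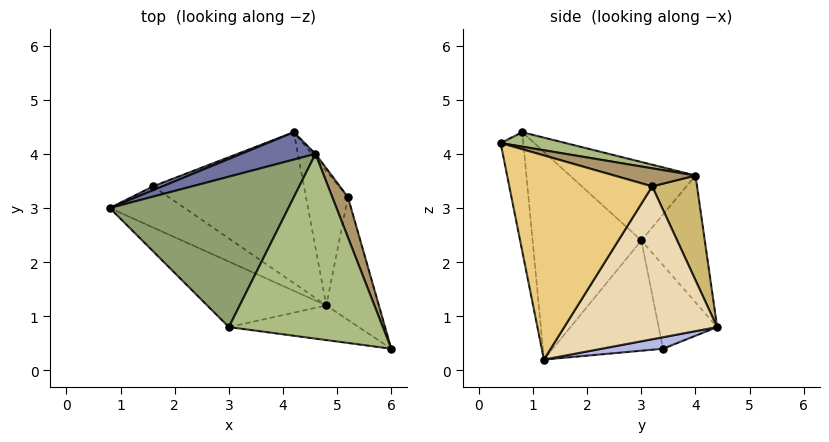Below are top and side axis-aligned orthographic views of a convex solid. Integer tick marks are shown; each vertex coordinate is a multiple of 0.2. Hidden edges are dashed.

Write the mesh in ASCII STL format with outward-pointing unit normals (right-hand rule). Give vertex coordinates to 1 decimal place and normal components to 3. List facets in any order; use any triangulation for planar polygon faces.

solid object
 facet normal -0.302 0.937 0.177
  outer loop
   vertex 4.6 4.0 3.6
   vertex 4.2 4.4 0.8
   vertex 0.8 3.0 2.4
  endloop
 endfacet
 facet normal -0.364 0.930 0.040
  outer loop
   vertex 1.6 3.4 0.4
   vertex 0.8 3.0 2.4
   vertex 4.2 4.4 0.8
  endloop
 endfacet
 facet normal -0.542 -0.755 -0.368
  outer loop
   vertex 1.6 3.4 0.4
   vertex 4.8 1.2 0.2
   vertex 0.8 3.0 2.4
  endloop
 endfacet
 facet normal 0.075 0.197 -0.978
  outer loop
   vertex 1.6 3.4 0.4
   vertex 4.2 4.4 0.8
   vertex 4.8 1.2 0.2
  endloop
 endfacet
 facet normal -0.370 0.395 0.841
  outer loop
   vertex 3.0 0.8 4.4
   vertex 4.6 4.0 3.6
   vertex 0.8 3.0 2.4
  endloop
 endfacet
 facet normal 0.091 0.198 0.976
  outer loop
   vertex 3.0 0.8 4.4
   vertex 6.0 0.4 4.2
   vertex 4.6 4.0 3.6
  endloop
 endfacet
 facet normal -0.524 -0.797 -0.300
  outer loop
   vertex 3.0 0.8 4.4
   vertex 0.8 3.0 2.4
   vertex 4.8 1.2 0.2
  endloop
 endfacet
 facet normal -0.141 -0.978 -0.153
  outer loop
   vertex 3.0 0.8 4.4
   vertex 4.8 1.2 0.2
   vertex 6.0 0.4 4.2
  endloop
 endfacet
 facet normal 0.701 0.374 0.607
  outer loop
   vertex 5.2 3.2 3.4
   vertex 4.6 4.0 3.6
   vertex 6.0 0.4 4.2
  endloop
 endfacet
 facet normal 0.796 0.604 -0.027
  outer loop
   vertex 5.2 3.2 3.4
   vertex 4.2 4.4 0.8
   vertex 4.6 4.0 3.6
  endloop
 endfacet
 facet normal 0.949 0.201 -0.244
  outer loop
   vertex 5.2 3.2 3.4
   vertex 6.0 0.4 4.2
   vertex 4.8 1.2 0.2
  endloop
 endfacet
 facet normal 0.940 0.225 -0.258
  outer loop
   vertex 5.2 3.2 3.4
   vertex 4.8 1.2 0.2
   vertex 4.2 4.4 0.8
  endloop
 endfacet
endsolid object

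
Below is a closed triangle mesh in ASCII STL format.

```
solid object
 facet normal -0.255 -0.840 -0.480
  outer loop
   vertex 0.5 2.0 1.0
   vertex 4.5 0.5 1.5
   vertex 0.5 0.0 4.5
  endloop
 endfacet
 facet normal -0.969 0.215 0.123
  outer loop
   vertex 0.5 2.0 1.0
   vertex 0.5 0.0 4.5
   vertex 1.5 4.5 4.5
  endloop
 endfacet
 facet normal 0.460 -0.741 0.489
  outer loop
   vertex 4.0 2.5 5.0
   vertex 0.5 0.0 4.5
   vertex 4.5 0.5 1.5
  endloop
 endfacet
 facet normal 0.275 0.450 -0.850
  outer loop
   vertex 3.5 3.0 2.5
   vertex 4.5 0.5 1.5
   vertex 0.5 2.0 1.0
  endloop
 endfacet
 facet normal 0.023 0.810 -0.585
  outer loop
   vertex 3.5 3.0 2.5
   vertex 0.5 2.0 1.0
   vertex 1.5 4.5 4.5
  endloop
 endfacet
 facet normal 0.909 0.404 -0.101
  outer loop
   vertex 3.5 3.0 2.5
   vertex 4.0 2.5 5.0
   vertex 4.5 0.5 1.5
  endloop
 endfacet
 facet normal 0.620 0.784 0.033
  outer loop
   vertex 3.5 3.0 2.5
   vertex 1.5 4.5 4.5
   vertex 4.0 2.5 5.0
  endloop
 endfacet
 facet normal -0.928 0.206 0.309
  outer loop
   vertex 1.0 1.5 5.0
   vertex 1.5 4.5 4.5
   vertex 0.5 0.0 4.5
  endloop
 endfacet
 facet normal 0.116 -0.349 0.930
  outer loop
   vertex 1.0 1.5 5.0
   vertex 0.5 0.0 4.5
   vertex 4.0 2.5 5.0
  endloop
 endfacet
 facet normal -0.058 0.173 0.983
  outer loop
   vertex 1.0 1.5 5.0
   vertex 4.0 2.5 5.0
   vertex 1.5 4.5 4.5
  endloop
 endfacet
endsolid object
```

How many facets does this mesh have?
10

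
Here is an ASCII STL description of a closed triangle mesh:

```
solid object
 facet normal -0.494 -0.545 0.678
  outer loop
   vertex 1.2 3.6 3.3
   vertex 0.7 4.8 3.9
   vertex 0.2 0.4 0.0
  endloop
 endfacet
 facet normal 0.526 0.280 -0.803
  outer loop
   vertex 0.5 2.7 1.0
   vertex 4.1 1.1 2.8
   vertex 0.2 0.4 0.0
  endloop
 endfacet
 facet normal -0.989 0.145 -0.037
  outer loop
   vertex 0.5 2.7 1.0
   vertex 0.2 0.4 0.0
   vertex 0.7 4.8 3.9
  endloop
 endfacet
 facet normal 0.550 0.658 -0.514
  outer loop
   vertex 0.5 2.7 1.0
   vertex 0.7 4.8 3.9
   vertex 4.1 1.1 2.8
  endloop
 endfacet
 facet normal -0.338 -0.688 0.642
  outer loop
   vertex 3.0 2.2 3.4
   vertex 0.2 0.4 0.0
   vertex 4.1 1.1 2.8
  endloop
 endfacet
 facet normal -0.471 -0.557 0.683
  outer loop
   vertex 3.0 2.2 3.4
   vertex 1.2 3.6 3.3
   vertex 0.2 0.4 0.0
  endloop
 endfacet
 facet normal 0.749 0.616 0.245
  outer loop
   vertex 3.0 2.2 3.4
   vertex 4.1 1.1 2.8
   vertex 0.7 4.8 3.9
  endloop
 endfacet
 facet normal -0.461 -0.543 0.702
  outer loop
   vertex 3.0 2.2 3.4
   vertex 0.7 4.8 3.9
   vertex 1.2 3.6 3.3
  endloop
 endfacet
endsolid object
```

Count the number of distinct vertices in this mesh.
6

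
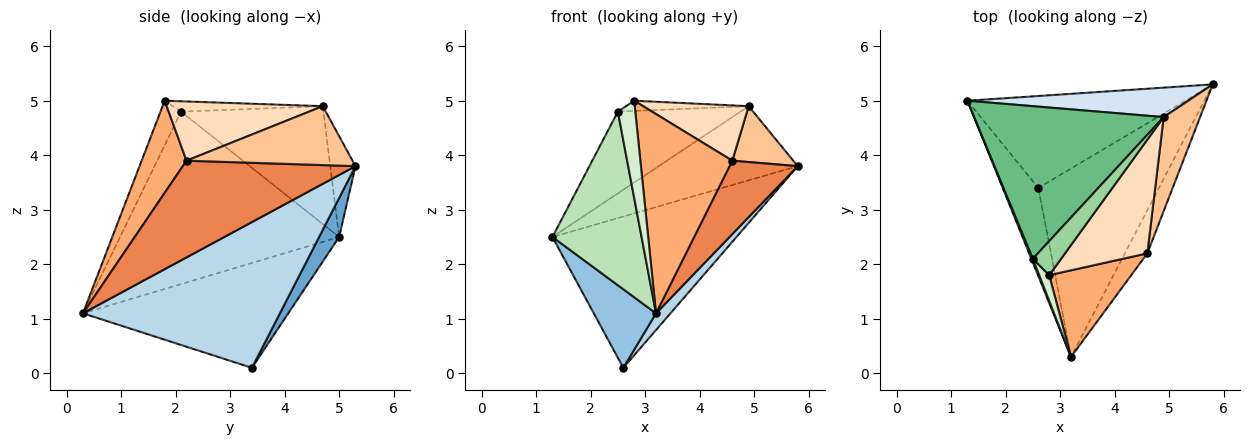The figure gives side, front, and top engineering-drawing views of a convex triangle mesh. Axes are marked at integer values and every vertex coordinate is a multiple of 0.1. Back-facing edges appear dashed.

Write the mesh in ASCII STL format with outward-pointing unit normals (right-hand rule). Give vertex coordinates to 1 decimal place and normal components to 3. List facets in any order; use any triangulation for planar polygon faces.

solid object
 facet normal 0.093 0.851 -0.517
  outer loop
   vertex 2.6 3.4 0.1
   vertex 1.3 5.0 2.5
   vertex 5.8 5.3 3.8
  endloop
 endfacet
 facet normal -0.910 -0.276 -0.309
  outer loop
   vertex 2.6 3.4 0.1
   vertex 3.2 0.3 1.1
   vertex 1.3 5.0 2.5
  endloop
 endfacet
 facet normal 0.769 -0.056 -0.636
  outer loop
   vertex 2.6 3.4 0.1
   vertex 5.8 5.3 3.8
   vertex 3.2 0.3 1.1
  endloop
 endfacet
 facet normal -0.166 0.916 0.364
  outer loop
   vertex 4.9 4.7 4.9
   vertex 5.8 5.3 3.8
   vertex 1.3 5.0 2.5
  endloop
 endfacet
 facet normal 0.909 -0.359 -0.211
  outer loop
   vertex 4.6 2.2 3.9
   vertex 3.2 0.3 1.1
   vertex 5.8 5.3 3.8
  endloop
 endfacet
 facet normal 0.408 -0.837 0.364
  outer loop
   vertex 4.6 2.2 3.9
   vertex 2.8 1.8 5.0
   vertex 3.2 0.3 1.1
  endloop
 endfacet
 facet normal 0.812 -0.298 0.502
  outer loop
   vertex 4.6 2.2 3.9
   vertex 5.8 5.3 3.8
   vertex 4.9 4.7 4.9
  endloop
 endfacet
 facet normal 0.543 -0.367 0.755
  outer loop
   vertex 4.6 2.2 3.9
   vertex 4.9 4.7 4.9
   vertex 2.8 1.8 5.0
  endloop
 endfacet
 facet normal -0.481 0.414 0.773
  outer loop
   vertex 2.5 2.1 4.8
   vertex 4.9 4.7 4.9
   vertex 1.3 5.0 2.5
  endloop
 endfacet
 facet normal -0.331 0.271 0.904
  outer loop
   vertex 2.5 2.1 4.8
   vertex 2.8 1.8 5.0
   vertex 4.9 4.7 4.9
  endloop
 endfacet
 facet normal -0.926 -0.377 0.008
  outer loop
   vertex 2.5 2.1 4.8
   vertex 1.3 5.0 2.5
   vertex 3.2 0.3 1.1
  endloop
 endfacet
 facet normal -0.751 -0.639 0.169
  outer loop
   vertex 2.5 2.1 4.8
   vertex 3.2 0.3 1.1
   vertex 2.8 1.8 5.0
  endloop
 endfacet
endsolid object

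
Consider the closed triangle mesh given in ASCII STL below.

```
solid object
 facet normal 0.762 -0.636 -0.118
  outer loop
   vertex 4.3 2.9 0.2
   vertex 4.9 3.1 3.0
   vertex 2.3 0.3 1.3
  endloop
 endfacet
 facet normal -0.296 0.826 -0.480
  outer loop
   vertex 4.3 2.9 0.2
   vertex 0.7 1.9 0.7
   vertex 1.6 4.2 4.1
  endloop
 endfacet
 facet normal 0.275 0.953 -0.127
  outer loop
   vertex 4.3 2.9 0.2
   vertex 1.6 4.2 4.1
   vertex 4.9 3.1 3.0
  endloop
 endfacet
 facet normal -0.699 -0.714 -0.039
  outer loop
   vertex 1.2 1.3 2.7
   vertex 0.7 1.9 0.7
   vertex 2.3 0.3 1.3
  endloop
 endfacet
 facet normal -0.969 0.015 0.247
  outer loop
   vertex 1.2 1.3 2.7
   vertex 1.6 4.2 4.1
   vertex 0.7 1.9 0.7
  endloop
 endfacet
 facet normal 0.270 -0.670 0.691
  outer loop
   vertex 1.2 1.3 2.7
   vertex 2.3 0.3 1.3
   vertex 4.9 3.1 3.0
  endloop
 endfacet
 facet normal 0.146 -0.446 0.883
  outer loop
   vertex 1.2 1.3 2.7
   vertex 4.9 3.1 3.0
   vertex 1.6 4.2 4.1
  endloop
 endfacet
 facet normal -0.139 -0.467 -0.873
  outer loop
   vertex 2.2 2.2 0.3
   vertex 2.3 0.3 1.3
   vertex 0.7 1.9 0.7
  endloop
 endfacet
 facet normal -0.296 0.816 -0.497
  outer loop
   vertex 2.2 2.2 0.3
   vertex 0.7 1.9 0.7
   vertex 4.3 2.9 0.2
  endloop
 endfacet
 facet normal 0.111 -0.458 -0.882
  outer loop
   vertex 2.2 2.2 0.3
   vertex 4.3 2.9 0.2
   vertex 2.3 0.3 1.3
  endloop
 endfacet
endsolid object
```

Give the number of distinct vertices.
7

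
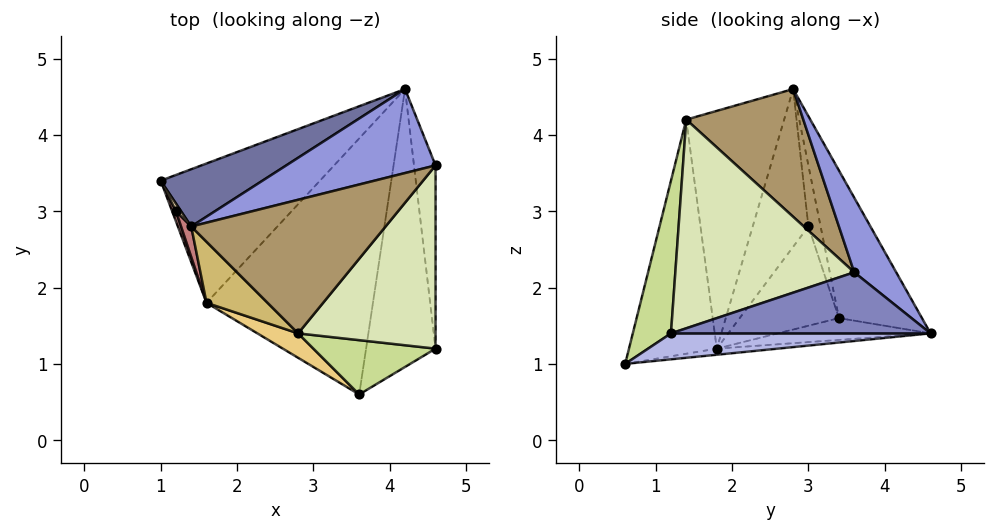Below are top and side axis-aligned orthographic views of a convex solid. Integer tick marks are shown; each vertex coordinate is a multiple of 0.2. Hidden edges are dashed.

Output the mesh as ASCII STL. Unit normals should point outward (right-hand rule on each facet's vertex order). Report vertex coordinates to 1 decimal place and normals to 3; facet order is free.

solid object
 facet normal -0.329 0.916 0.227
  outer loop
   vertex 1.4 2.8 4.6
   vertex 4.2 4.6 1.4
   vertex 1.0 3.4 1.6
  endloop
 endfacet
 facet normal 0.937 0.110 -0.331
  outer loop
   vertex 4.6 3.6 2.2
   vertex 4.6 1.2 1.4
   vertex 4.2 4.6 1.4
  endloop
 endfacet
 facet normal 0.333 0.667 0.667
  outer loop
   vertex 4.6 3.6 2.2
   vertex 4.2 4.6 1.4
   vertex 1.4 2.8 4.6
  endloop
 endfacet
 facet normal 0.350 0.041 -0.936
  outer loop
   vertex 3.6 0.6 1.0
   vertex 4.2 4.6 1.4
   vertex 4.6 1.2 1.4
  endloop
 endfacet
 facet normal -0.133 0.193 -0.972
  outer loop
   vertex 1.6 1.8 1.2
   vertex 1.0 3.4 1.6
   vertex 4.2 4.6 1.4
  endloop
 endfacet
 facet normal -0.036 0.105 -0.994
  outer loop
   vertex 1.6 1.8 1.2
   vertex 4.2 4.6 1.4
   vertex 3.6 0.6 1.0
  endloop
 endfacet
 facet normal 0.393 -0.864 0.314
  outer loop
   vertex 2.8 1.4 4.2
   vertex 3.6 0.6 1.0
   vertex 4.6 1.2 1.4
  endloop
 endfacet
 facet normal 0.821 -0.180 0.541
  outer loop
   vertex 2.8 1.4 4.2
   vertex 4.6 1.2 1.4
   vertex 4.6 3.6 2.2
  endloop
 endfacet
 facet normal 0.524 0.296 0.798
  outer loop
   vertex 2.8 1.4 4.2
   vertex 4.6 3.6 2.2
   vertex 1.4 2.8 4.6
  endloop
 endfacet
 facet normal -0.671 -0.721 0.172
  outer loop
   vertex 2.8 1.4 4.2
   vertex 1.4 2.8 4.6
   vertex 1.6 1.8 1.2
  endloop
 endfacet
 facet normal -0.506 -0.858 0.088
  outer loop
   vertex 2.8 1.4 4.2
   vertex 1.6 1.8 1.2
   vertex 3.6 0.6 1.0
  endloop
 endfacet
 facet normal -0.967 -0.242 0.081
  outer loop
   vertex 1.2 3.0 2.8
   vertex 1.4 2.8 4.6
   vertex 1.0 3.4 1.6
  endloop
 endfacet
 facet normal -0.933 -0.359 0.036
  outer loop
   vertex 1.2 3.0 2.8
   vertex 1.0 3.4 1.6
   vertex 1.6 1.8 1.2
  endloop
 endfacet
 facet normal -0.921 -0.386 0.059
  outer loop
   vertex 1.2 3.0 2.8
   vertex 1.6 1.8 1.2
   vertex 1.4 2.8 4.6
  endloop
 endfacet
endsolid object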